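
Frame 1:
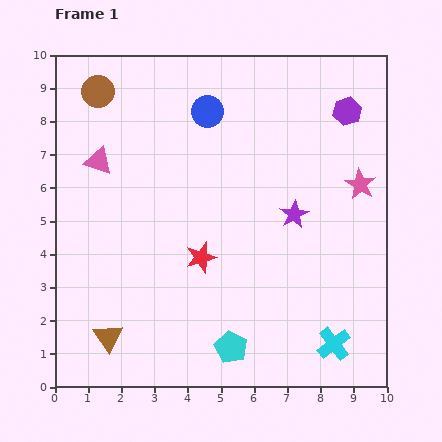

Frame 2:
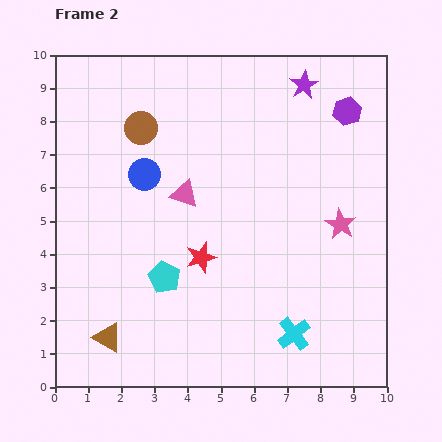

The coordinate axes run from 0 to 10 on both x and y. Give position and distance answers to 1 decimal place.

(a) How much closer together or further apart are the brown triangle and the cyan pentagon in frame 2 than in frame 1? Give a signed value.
-1.2

Distance in frame 1: 3.7. Distance in frame 2: 2.5.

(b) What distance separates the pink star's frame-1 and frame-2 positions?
1.3

The pink star moved from (9.2, 6.1) to (8.6, 4.9), a distance of √(0.6² + 1.2²) ≈ 1.3.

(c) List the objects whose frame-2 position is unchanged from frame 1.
the purple hexagon, the red star, the brown triangle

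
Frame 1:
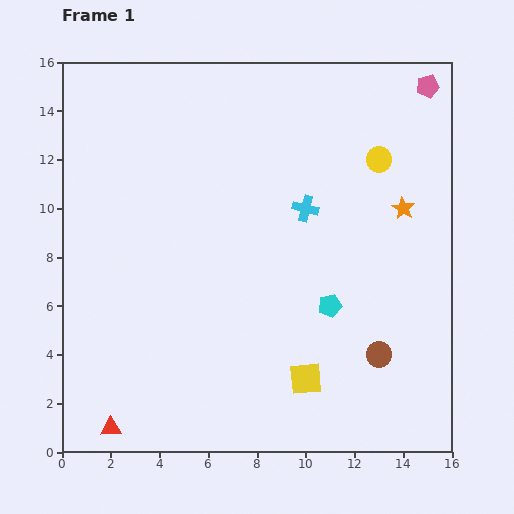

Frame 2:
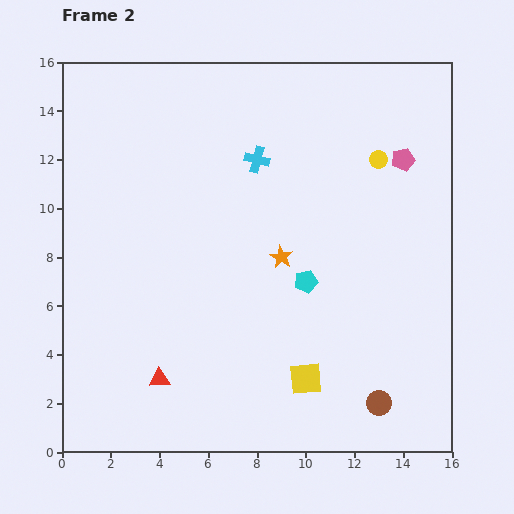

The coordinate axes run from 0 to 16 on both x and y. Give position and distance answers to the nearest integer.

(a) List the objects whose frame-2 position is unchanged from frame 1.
the yellow square, the yellow circle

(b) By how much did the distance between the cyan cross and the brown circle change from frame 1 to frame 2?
+4

Distance in frame 1: 7. Distance in frame 2: 11.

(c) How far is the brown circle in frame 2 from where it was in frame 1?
2

The brown circle moved from (13, 4) to (13, 2), a distance of √(0² + 2²) ≈ 2.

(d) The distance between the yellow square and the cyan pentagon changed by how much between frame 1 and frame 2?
+1

Distance in frame 1: 3. Distance in frame 2: 4.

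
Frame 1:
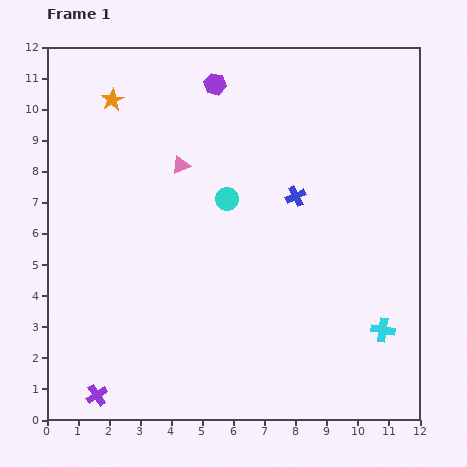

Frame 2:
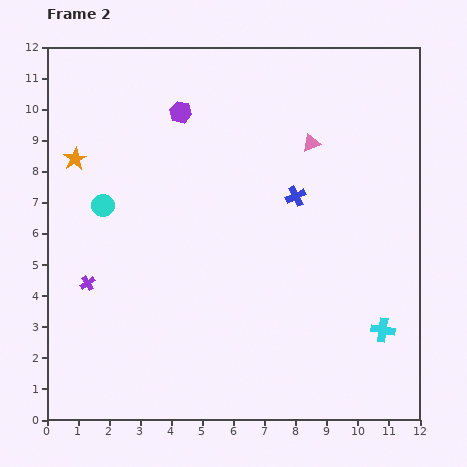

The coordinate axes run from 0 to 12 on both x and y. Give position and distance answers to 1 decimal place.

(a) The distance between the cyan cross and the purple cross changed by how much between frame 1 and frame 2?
+0.2

Distance in frame 1: 9.4. Distance in frame 2: 9.6.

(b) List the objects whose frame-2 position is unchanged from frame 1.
the blue cross, the cyan cross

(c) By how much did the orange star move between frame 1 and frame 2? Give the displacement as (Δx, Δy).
(-1.2, -1.9)

The orange star was at (2.1, 10.3) in frame 1 and (0.9, 8.4) in frame 2.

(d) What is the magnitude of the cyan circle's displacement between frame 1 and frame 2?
4.0

The cyan circle moved from (5.8, 7.1) to (1.8, 6.9), a distance of √(4.0² + 0.2²) ≈ 4.0.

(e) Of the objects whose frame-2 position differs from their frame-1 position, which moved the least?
the purple hexagon

(moved 1.4)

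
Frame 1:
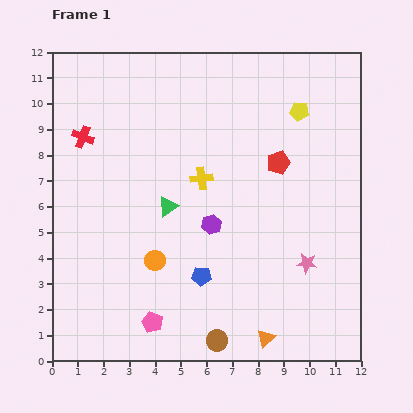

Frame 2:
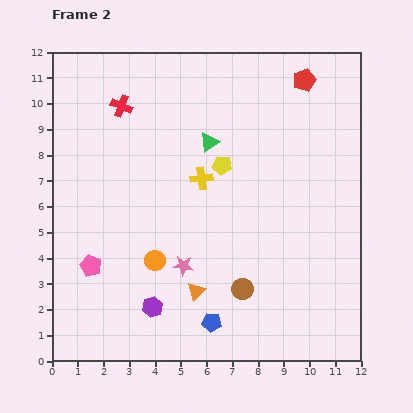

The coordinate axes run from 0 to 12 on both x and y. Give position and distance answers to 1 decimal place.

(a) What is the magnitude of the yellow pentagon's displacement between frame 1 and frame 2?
3.7

The yellow pentagon moved from (9.6, 9.7) to (6.6, 7.6), a distance of √(3.0² + 2.1²) ≈ 3.7.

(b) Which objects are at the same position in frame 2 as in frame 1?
the orange circle, the yellow cross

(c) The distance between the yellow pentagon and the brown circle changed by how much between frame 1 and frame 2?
-4.6

Distance in frame 1: 9.5. Distance in frame 2: 4.9.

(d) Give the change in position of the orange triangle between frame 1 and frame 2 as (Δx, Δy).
(-2.7, 1.8)

The orange triangle was at (8.3, 0.9) in frame 1 and (5.6, 2.7) in frame 2.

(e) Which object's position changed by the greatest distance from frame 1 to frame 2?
the pink star

(moved 4.8; next 3.9)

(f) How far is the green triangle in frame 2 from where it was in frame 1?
3.0

The green triangle moved from (4.5, 6.0) to (6.1, 8.5), a distance of √(1.6² + 2.5²) ≈ 3.0.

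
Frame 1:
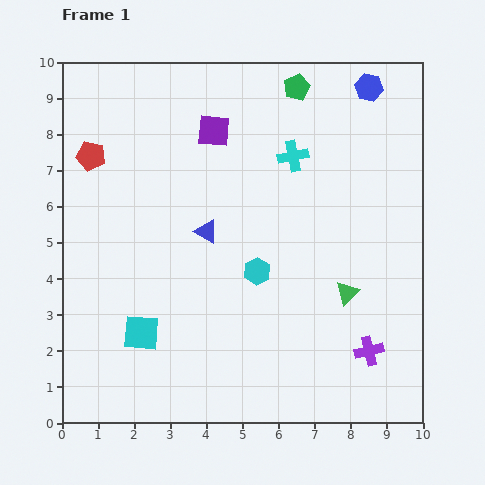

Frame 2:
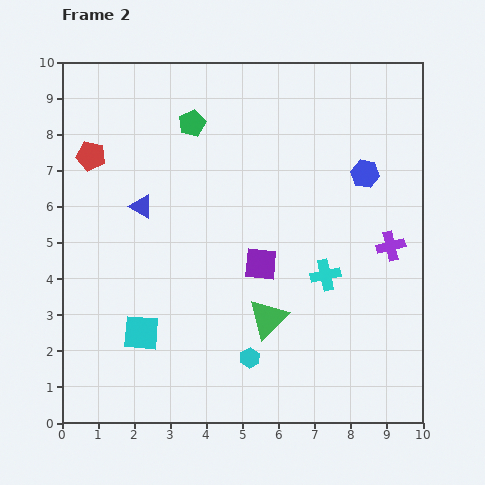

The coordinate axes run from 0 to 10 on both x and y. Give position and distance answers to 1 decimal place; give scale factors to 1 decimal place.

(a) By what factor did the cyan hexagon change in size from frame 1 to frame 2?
0.7×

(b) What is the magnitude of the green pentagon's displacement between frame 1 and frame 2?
3.1

The green pentagon moved from (6.5, 9.3) to (3.6, 8.3), a distance of √(2.9² + 1.0²) ≈ 3.1.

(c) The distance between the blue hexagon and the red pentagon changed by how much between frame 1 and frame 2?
-0.3

Distance in frame 1: 7.9. Distance in frame 2: 7.6.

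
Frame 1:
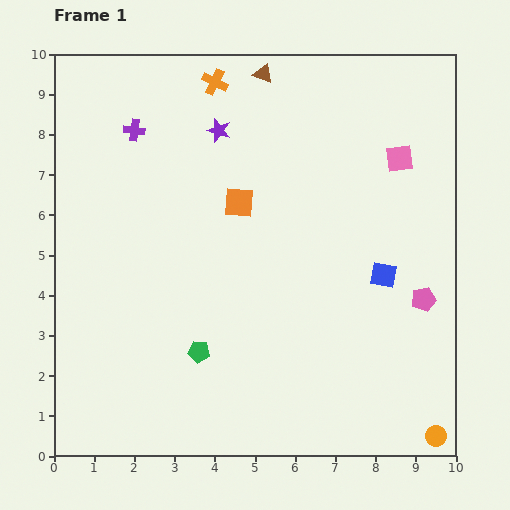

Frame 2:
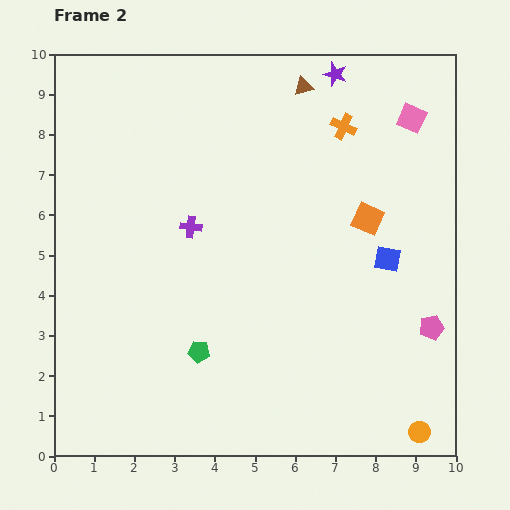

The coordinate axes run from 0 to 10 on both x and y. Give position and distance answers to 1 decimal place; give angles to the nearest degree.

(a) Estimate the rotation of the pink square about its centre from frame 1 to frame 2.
31° clockwise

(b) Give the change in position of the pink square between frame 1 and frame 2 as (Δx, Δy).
(0.3, 1.0)

The pink square was at (8.6, 7.4) in frame 1 and (8.9, 8.4) in frame 2.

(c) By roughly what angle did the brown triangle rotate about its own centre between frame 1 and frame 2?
36° counter-clockwise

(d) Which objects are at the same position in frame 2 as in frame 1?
the green pentagon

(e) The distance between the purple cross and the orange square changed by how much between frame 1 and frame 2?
+1.2

Distance in frame 1: 3.2. Distance in frame 2: 4.4.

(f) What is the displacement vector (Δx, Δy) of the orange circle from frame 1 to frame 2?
(-0.4, 0.1)

The orange circle was at (9.5, 0.5) in frame 1 and (9.1, 0.6) in frame 2.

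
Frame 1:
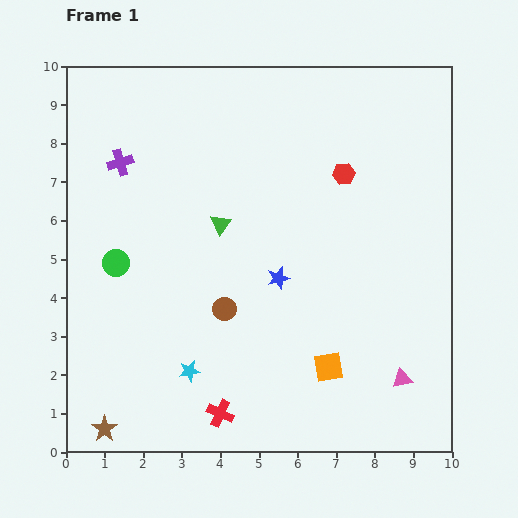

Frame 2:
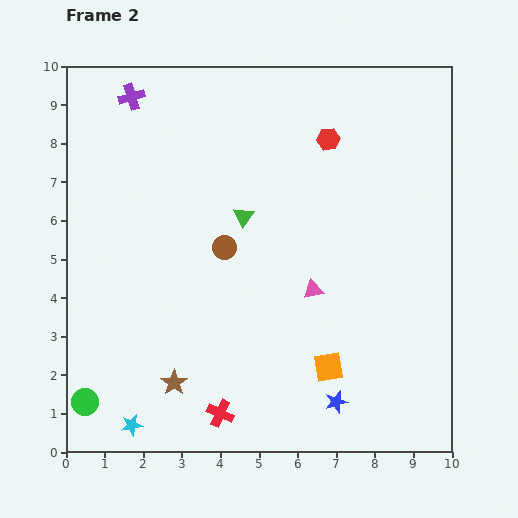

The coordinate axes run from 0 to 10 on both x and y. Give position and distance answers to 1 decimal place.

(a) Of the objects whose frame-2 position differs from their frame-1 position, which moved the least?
the green triangle

(moved 0.6)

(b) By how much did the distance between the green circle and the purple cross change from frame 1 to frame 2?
+5.4

Distance in frame 1: 2.6. Distance in frame 2: 8.0.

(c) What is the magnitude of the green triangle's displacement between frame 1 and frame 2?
0.6

The green triangle moved from (4.0, 5.9) to (4.6, 6.1), a distance of √(0.6² + 0.2²) ≈ 0.6.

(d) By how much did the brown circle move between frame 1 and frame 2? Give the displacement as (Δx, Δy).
(0.0, 1.6)

The brown circle was at (4.1, 3.7) in frame 1 and (4.1, 5.3) in frame 2.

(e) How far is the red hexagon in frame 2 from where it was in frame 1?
1.0

The red hexagon moved from (7.2, 7.2) to (6.8, 8.1), a distance of √(0.4² + 0.9²) ≈ 1.0.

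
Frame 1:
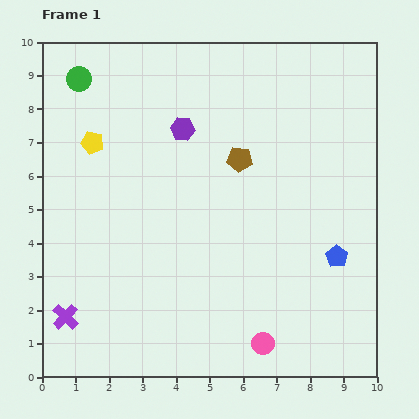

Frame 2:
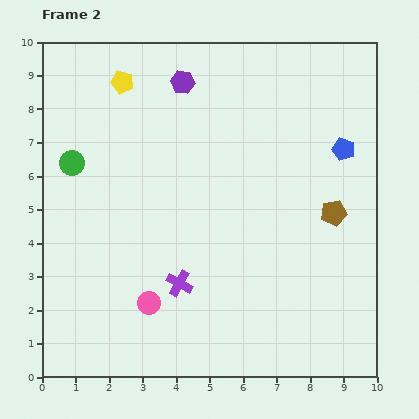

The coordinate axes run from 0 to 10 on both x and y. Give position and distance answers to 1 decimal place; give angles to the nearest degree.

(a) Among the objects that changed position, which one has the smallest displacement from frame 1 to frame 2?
the purple hexagon

(moved 1.4)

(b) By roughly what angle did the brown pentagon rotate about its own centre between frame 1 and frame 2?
17° counter-clockwise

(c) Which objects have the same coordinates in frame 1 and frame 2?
none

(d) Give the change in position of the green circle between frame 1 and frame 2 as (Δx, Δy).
(-0.2, -2.5)

The green circle was at (1.1, 8.9) in frame 1 and (0.9, 6.4) in frame 2.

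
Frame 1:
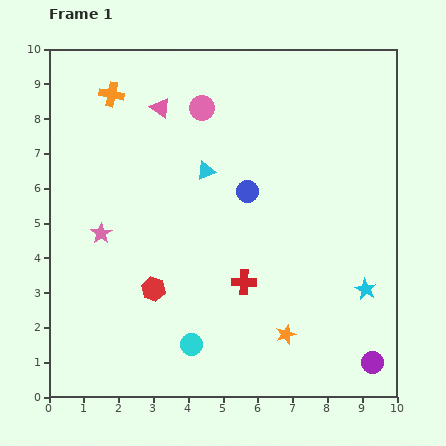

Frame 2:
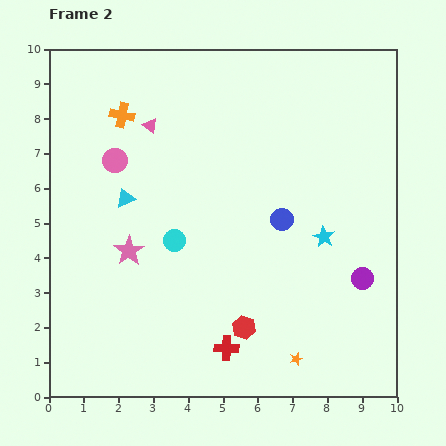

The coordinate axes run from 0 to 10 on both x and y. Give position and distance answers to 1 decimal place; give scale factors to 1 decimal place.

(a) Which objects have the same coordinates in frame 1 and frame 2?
none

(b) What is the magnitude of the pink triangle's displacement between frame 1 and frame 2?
0.6

The pink triangle moved from (3.2, 8.3) to (2.9, 7.8), a distance of √(0.3² + 0.5²) ≈ 0.6.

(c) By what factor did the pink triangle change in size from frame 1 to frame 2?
0.8×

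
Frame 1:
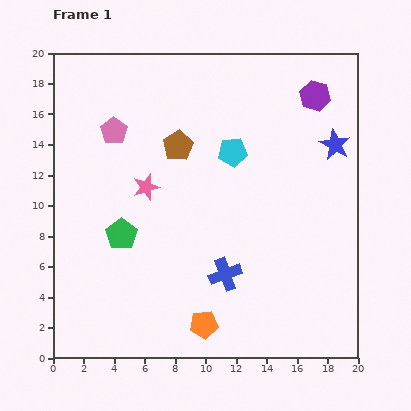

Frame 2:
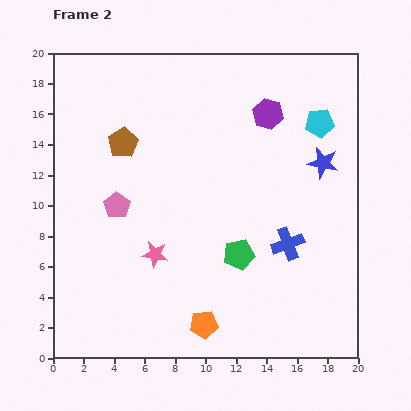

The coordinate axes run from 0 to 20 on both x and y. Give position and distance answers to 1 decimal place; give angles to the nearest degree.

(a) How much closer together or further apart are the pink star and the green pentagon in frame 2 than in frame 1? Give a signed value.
+2.0

Distance in frame 1: 3.5. Distance in frame 2: 5.5.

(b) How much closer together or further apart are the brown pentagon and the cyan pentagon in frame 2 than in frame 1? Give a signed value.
+9.4

Distance in frame 1: 3.6. Distance in frame 2: 13.0.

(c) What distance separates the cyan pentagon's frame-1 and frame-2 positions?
6.0

The cyan pentagon moved from (11.8, 13.5) to (17.5, 15.4), a distance of √(5.7² + 1.9²) ≈ 6.0.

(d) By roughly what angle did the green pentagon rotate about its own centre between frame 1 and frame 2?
24° clockwise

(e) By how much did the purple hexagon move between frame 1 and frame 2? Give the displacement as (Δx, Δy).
(-3.1, -1.2)

The purple hexagon was at (17.2, 17.2) in frame 1 and (14.1, 16.0) in frame 2.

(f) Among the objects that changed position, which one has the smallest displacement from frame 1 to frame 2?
the blue star

(moved 1.4)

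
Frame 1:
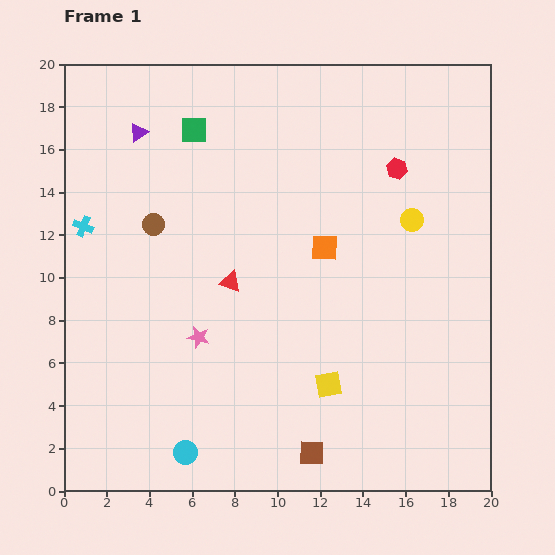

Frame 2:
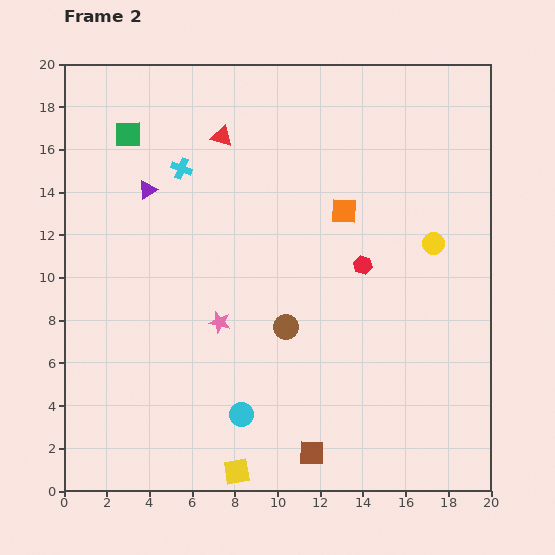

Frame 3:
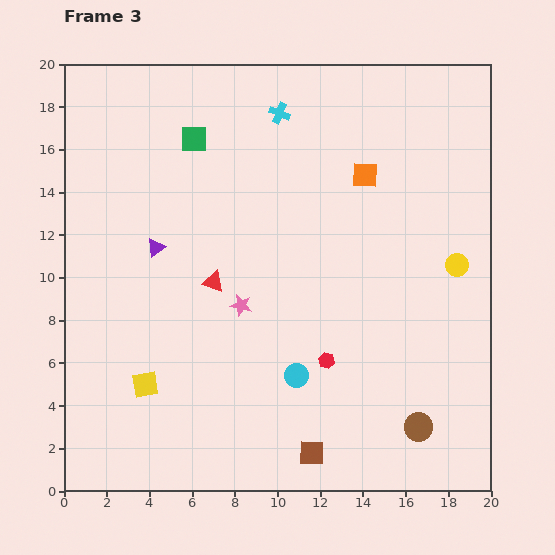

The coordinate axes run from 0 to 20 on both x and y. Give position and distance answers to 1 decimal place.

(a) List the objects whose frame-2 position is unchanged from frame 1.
the brown square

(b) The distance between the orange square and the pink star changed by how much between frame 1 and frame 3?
+1.2

Distance in frame 1: 7.2. Distance in frame 3: 8.4.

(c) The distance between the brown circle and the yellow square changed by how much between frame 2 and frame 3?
+5.8

Distance in frame 2: 7.2. Distance in frame 3: 13.0.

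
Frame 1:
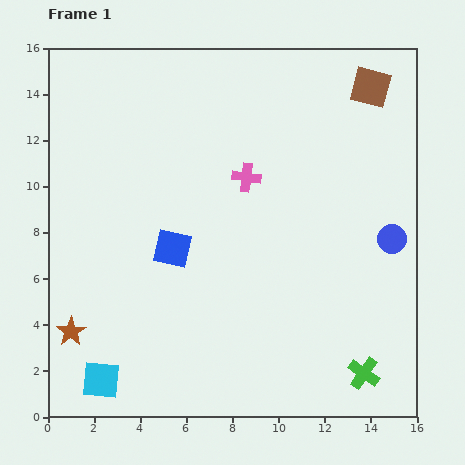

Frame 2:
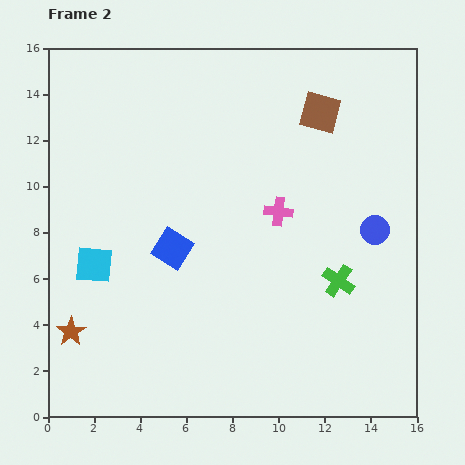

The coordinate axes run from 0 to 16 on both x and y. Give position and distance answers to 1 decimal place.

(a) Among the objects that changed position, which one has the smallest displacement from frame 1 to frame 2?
the blue circle

(moved 0.8)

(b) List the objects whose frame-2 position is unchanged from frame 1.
the brown star, the blue square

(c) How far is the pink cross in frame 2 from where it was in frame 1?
2.1

The pink cross moved from (8.6, 10.4) to (10.0, 8.9), a distance of √(1.4² + 1.5²) ≈ 2.1.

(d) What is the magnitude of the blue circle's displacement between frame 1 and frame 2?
0.8

The blue circle moved from (14.9, 7.7) to (14.2, 8.1), a distance of √(0.7² + 0.4²) ≈ 0.8.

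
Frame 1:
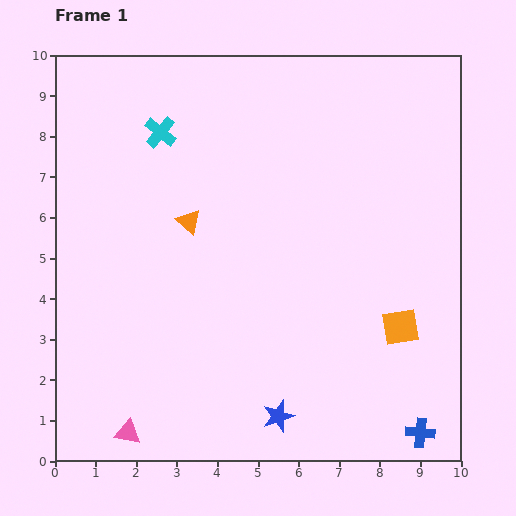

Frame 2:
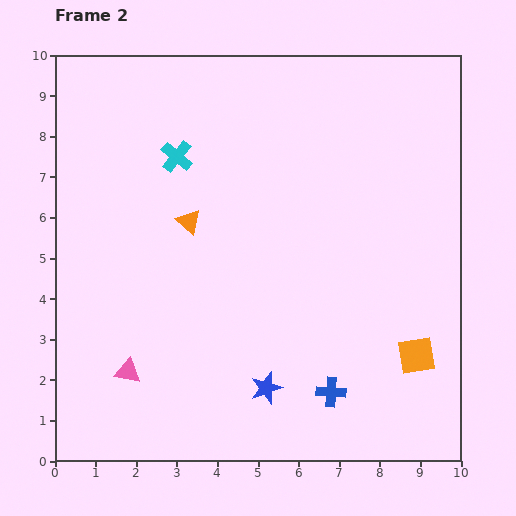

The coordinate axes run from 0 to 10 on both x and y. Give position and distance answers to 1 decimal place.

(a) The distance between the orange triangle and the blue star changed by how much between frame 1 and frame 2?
-0.8

Distance in frame 1: 5.3. Distance in frame 2: 4.5.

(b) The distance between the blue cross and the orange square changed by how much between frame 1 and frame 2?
-0.3

Distance in frame 1: 2.6. Distance in frame 2: 2.3.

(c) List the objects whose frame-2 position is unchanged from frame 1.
the orange triangle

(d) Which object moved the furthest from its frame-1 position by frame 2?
the blue cross

(moved 2.4; next 1.5)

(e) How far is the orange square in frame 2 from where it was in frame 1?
0.8

The orange square moved from (8.5, 3.3) to (8.9, 2.6), a distance of √(0.4² + 0.7²) ≈ 0.8.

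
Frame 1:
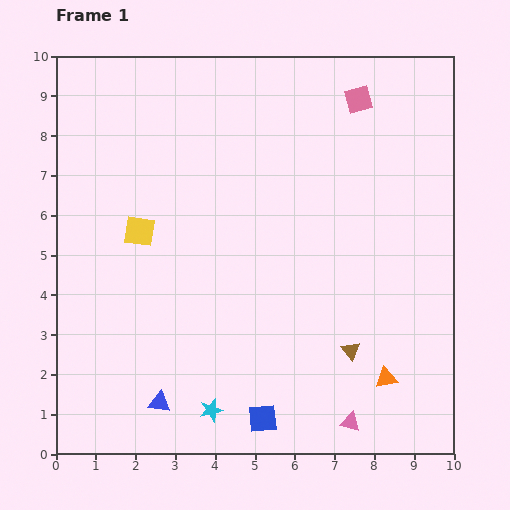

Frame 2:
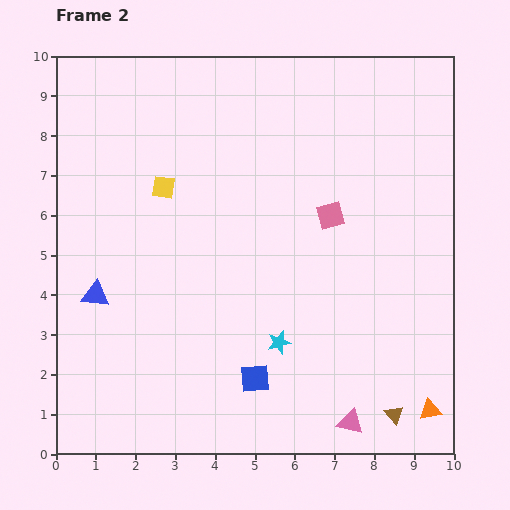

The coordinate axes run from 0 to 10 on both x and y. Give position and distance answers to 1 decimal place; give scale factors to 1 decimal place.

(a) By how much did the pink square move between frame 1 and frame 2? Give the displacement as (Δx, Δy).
(-0.7, -2.9)

The pink square was at (7.6, 8.9) in frame 1 and (6.9, 6.0) in frame 2.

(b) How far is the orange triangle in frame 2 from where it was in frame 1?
1.4

The orange triangle moved from (8.3, 1.9) to (9.4, 1.1), a distance of √(1.1² + 0.8²) ≈ 1.4.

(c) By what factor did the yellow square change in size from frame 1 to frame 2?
0.8×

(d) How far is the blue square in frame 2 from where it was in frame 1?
1.0

The blue square moved from (5.2, 0.9) to (5.0, 1.9), a distance of √(0.2² + 1.0²) ≈ 1.0.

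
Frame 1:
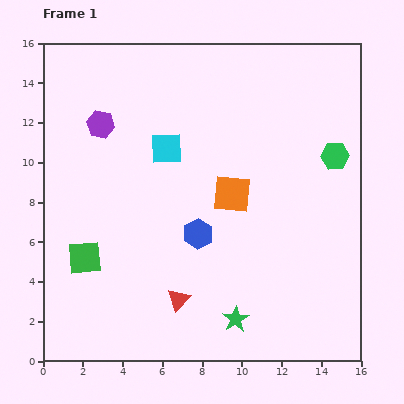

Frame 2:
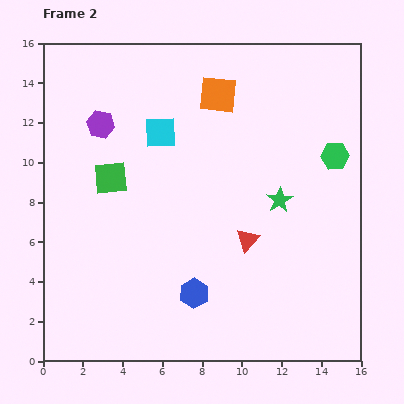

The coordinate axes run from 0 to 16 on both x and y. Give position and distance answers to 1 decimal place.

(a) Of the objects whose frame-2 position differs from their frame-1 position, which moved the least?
the cyan square

(moved 0.9)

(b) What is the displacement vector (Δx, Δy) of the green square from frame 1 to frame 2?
(1.3, 4.0)

The green square was at (2.1, 5.2) in frame 1 and (3.4, 9.2) in frame 2.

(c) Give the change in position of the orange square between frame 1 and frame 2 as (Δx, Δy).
(-0.7, 5.0)

The orange square was at (9.5, 8.4) in frame 1 and (8.8, 13.4) in frame 2.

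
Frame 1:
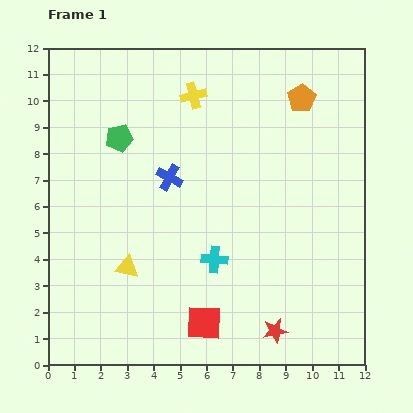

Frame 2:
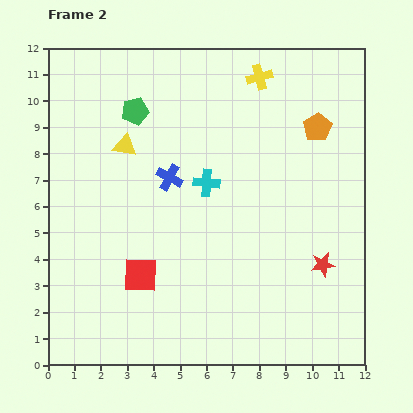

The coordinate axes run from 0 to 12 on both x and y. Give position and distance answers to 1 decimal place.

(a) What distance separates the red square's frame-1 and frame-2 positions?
3.0

The red square moved from (5.9, 1.6) to (3.5, 3.4), a distance of √(2.4² + 1.8²) ≈ 3.0.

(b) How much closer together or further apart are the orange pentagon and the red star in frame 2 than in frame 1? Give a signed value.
-3.7

Distance in frame 1: 8.9. Distance in frame 2: 5.2.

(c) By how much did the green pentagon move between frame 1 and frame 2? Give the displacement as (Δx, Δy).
(0.6, 1.0)

The green pentagon was at (2.7, 8.6) in frame 1 and (3.3, 9.6) in frame 2.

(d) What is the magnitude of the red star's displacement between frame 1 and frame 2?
3.1

The red star moved from (8.6, 1.3) to (10.4, 3.8), a distance of √(1.8² + 2.5²) ≈ 3.1.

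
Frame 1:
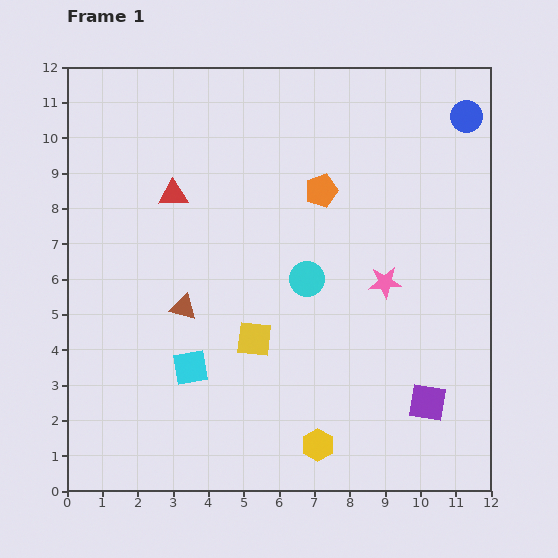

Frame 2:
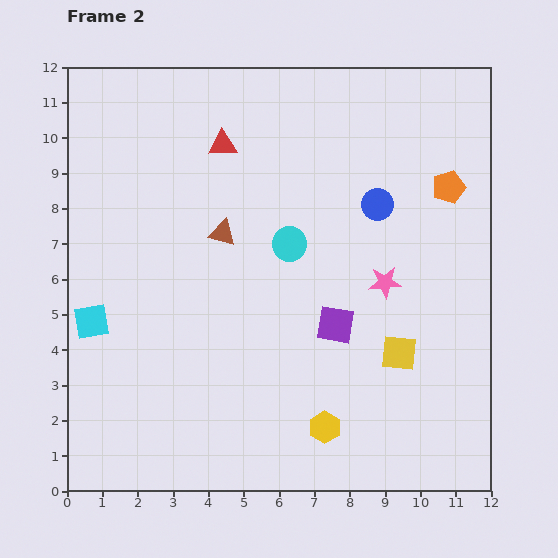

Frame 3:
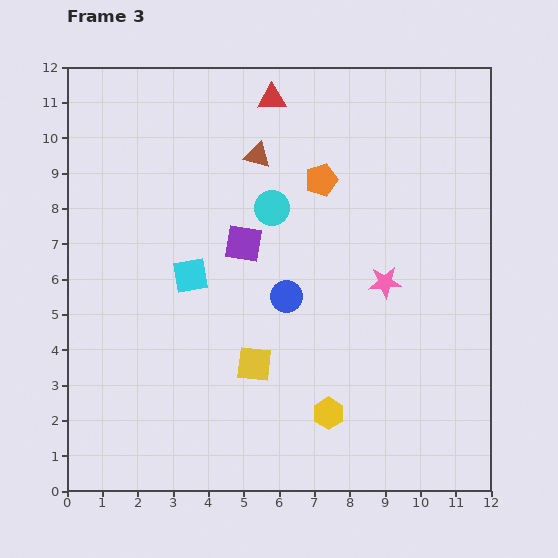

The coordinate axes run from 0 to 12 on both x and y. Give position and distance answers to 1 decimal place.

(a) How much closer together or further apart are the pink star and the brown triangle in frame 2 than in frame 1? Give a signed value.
-0.9

Distance in frame 1: 5.7. Distance in frame 2: 4.8.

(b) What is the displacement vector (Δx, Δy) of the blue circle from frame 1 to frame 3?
(-5.1, -5.1)

The blue circle was at (11.3, 10.6) in frame 1 and (6.2, 5.5) in frame 3.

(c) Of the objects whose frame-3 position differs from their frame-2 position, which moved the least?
the yellow hexagon

(moved 0.4)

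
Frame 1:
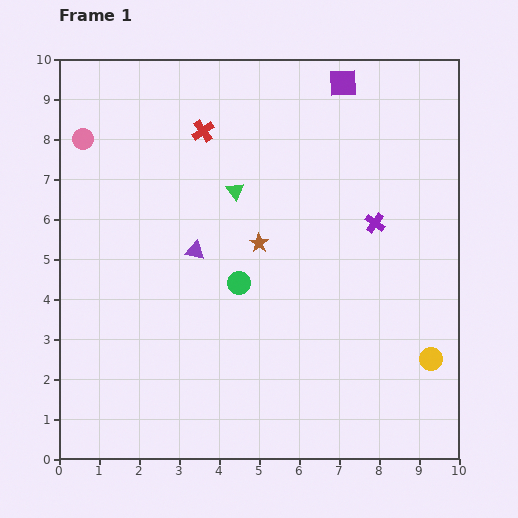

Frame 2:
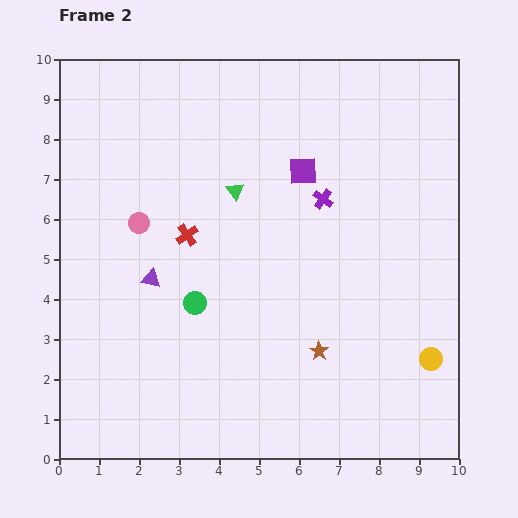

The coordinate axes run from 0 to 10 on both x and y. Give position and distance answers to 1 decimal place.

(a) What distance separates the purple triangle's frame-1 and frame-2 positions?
1.3

The purple triangle moved from (3.4, 5.2) to (2.3, 4.5), a distance of √(1.1² + 0.7²) ≈ 1.3.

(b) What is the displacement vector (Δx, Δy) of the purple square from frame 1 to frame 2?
(-1.0, -2.2)

The purple square was at (7.1, 9.4) in frame 1 and (6.1, 7.2) in frame 2.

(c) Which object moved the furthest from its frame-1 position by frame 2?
the brown star

(moved 3.1; next 2.6)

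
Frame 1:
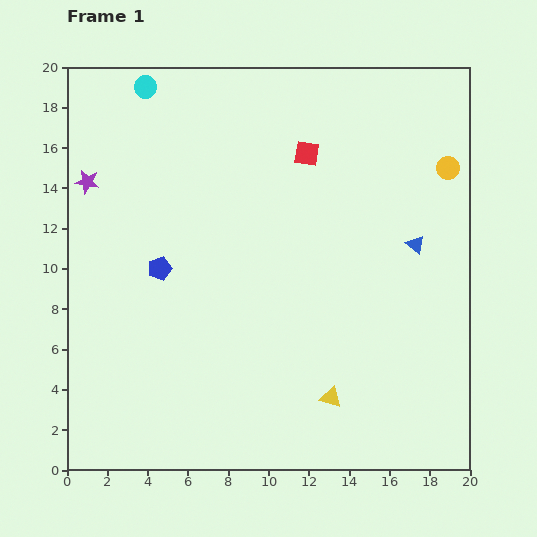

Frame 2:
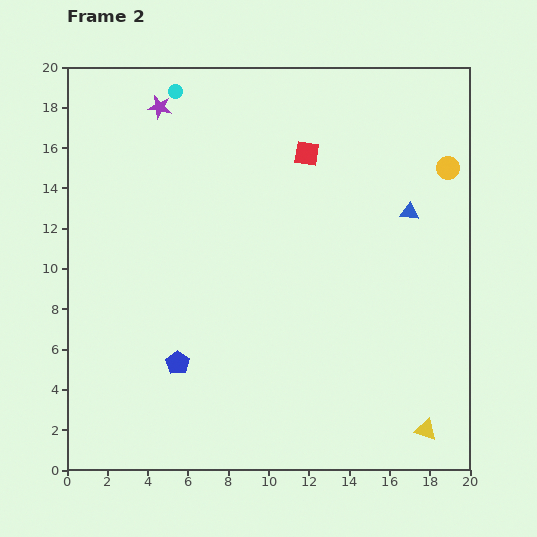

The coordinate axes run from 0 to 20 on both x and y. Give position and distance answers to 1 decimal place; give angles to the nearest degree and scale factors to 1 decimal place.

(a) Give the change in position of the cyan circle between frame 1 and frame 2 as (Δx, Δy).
(1.5, -0.2)

The cyan circle was at (3.9, 19.0) in frame 1 and (5.4, 18.8) in frame 2.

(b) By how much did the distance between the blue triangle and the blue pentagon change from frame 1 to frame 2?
+0.9

Distance in frame 1: 12.8. Distance in frame 2: 13.7.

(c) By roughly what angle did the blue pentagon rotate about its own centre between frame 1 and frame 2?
20° counter-clockwise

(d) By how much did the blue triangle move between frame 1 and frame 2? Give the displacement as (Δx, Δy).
(-0.3, 1.6)

The blue triangle was at (17.3, 11.2) in frame 1 and (17.0, 12.8) in frame 2.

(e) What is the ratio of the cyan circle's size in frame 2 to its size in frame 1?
0.6×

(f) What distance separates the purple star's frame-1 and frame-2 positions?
5.2

The purple star moved from (1.0, 14.3) to (4.6, 18.0), a distance of √(3.6² + 3.7²) ≈ 5.2.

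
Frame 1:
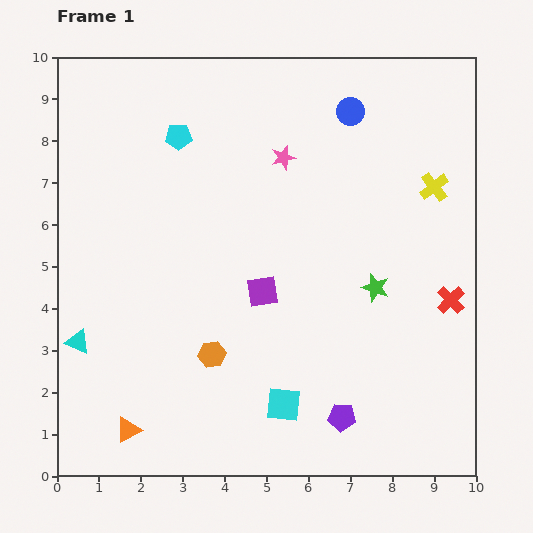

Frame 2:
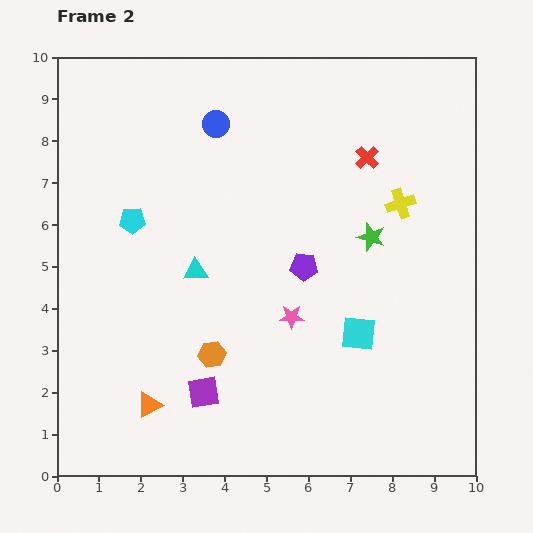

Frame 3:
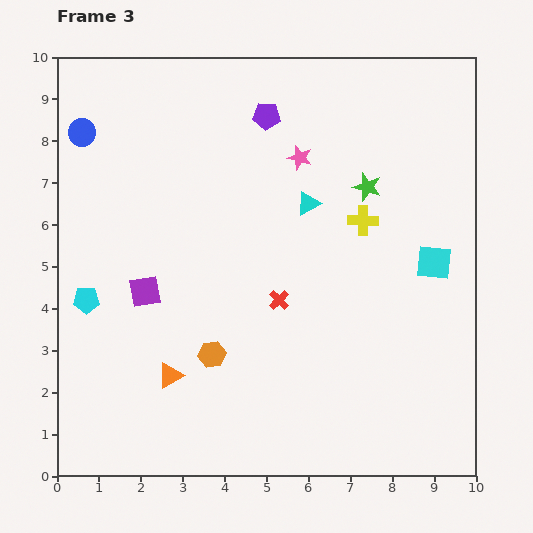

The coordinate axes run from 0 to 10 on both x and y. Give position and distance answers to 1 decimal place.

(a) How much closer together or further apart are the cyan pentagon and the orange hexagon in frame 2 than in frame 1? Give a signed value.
-1.6

Distance in frame 1: 5.3. Distance in frame 2: 3.7.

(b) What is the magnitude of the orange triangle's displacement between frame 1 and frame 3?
1.6

The orange triangle moved from (1.7, 1.1) to (2.7, 2.4), a distance of √(1.0² + 1.3²) ≈ 1.6.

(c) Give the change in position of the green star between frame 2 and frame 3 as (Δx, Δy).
(-0.1, 1.2)

The green star was at (7.5, 5.7) in frame 2 and (7.4, 6.9) in frame 3.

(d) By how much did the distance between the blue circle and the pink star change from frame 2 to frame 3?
+0.3

Distance in frame 2: 4.9. Distance in frame 3: 5.2.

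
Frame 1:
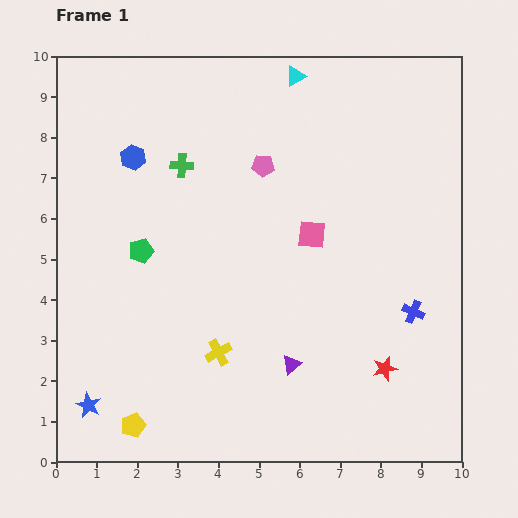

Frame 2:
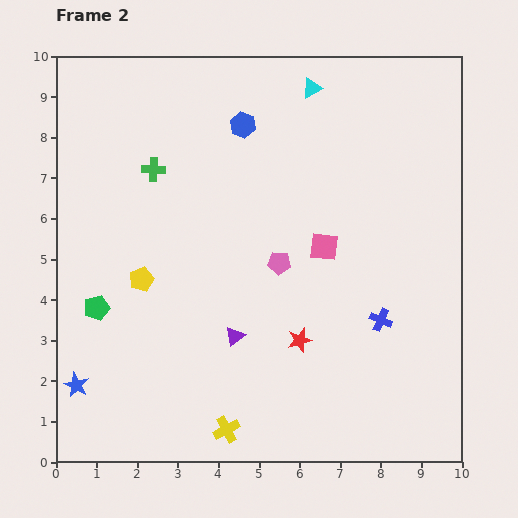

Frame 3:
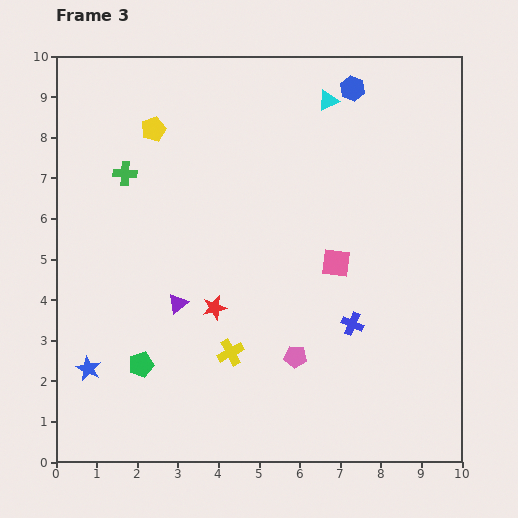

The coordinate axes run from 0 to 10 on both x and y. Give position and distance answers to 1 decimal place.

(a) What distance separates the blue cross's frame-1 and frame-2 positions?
0.8

The blue cross moved from (8.8, 3.7) to (8.0, 3.5), a distance of √(0.8² + 0.2²) ≈ 0.8.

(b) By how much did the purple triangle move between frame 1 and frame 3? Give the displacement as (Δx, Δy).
(-2.8, 1.5)

The purple triangle was at (5.8, 2.4) in frame 1 and (3.0, 3.9) in frame 3.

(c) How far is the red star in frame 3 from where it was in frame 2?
2.2

The red star moved from (6.0, 3.0) to (3.9, 3.8), a distance of √(2.1² + 0.8²) ≈ 2.2.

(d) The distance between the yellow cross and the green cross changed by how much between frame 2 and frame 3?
-1.5

Distance in frame 2: 6.6. Distance in frame 3: 5.1.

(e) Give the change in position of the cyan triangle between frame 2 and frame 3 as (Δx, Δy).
(0.4, -0.3)

The cyan triangle was at (6.3, 9.2) in frame 2 and (6.7, 8.9) in frame 3.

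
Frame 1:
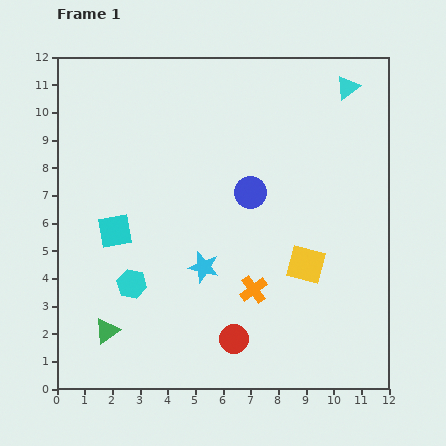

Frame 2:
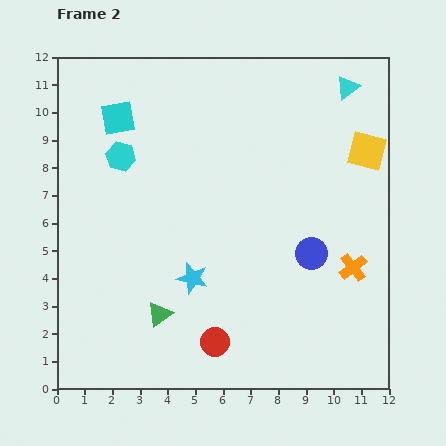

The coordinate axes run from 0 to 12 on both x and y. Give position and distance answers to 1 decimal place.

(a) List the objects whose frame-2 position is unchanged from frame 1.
the cyan triangle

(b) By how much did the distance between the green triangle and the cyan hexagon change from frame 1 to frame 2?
+4.0

Distance in frame 1: 1.9. Distance in frame 2: 5.9.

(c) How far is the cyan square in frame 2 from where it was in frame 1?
4.1

The cyan square moved from (2.1, 5.7) to (2.2, 9.8), a distance of √(0.1² + 4.1²) ≈ 4.1.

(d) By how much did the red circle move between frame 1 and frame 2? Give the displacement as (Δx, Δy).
(-0.7, -0.1)

The red circle was at (6.4, 1.8) in frame 1 and (5.7, 1.7) in frame 2.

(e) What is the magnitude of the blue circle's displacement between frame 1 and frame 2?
3.1

The blue circle moved from (7.0, 7.1) to (9.2, 4.9), a distance of √(2.2² + 2.2²) ≈ 3.1.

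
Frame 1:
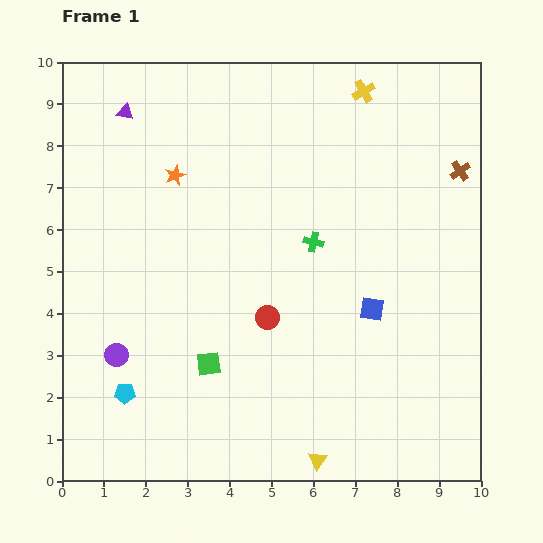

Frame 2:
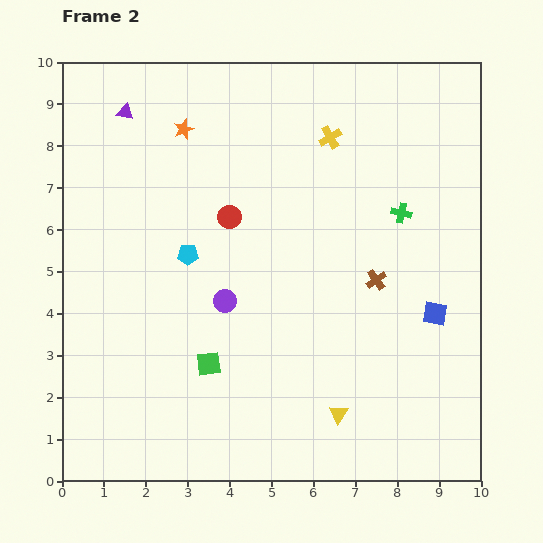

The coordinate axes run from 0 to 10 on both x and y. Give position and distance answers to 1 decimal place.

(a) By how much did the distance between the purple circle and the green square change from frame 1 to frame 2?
-0.6

Distance in frame 1: 2.2. Distance in frame 2: 1.6.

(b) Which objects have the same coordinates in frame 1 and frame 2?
the purple triangle, the green square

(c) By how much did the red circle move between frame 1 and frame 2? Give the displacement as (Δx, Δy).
(-0.9, 2.4)

The red circle was at (4.9, 3.9) in frame 1 and (4.0, 6.3) in frame 2.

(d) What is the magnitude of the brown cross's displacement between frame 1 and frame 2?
3.3

The brown cross moved from (9.5, 7.4) to (7.5, 4.8), a distance of √(2.0² + 2.6²) ≈ 3.3.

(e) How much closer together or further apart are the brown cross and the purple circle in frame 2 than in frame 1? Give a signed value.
-5.7

Distance in frame 1: 9.3. Distance in frame 2: 3.6.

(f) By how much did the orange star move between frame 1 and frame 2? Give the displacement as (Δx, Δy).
(0.2, 1.1)

The orange star was at (2.7, 7.3) in frame 1 and (2.9, 8.4) in frame 2.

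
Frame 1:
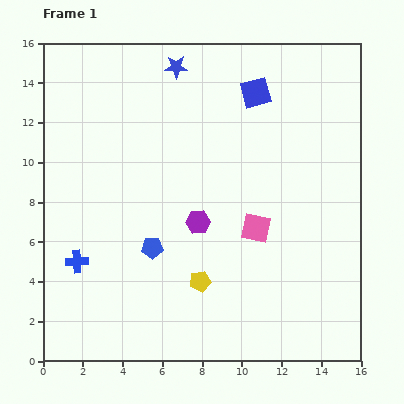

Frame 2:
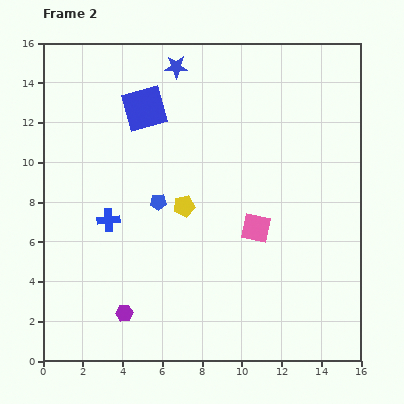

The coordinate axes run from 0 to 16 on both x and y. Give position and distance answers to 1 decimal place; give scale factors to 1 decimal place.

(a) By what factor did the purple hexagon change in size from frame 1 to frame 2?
0.7×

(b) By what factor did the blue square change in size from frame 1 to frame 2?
1.5×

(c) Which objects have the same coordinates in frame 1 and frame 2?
the blue star, the pink square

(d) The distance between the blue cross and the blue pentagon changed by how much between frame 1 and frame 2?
-1.2

Distance in frame 1: 3.9. Distance in frame 2: 2.7.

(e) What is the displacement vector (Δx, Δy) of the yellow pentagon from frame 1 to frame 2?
(-0.8, 3.8)

The yellow pentagon was at (7.9, 4.0) in frame 1 and (7.1, 7.8) in frame 2.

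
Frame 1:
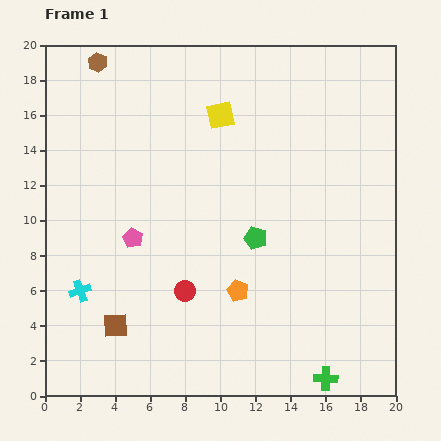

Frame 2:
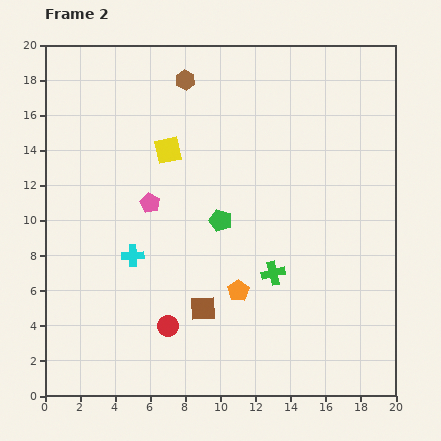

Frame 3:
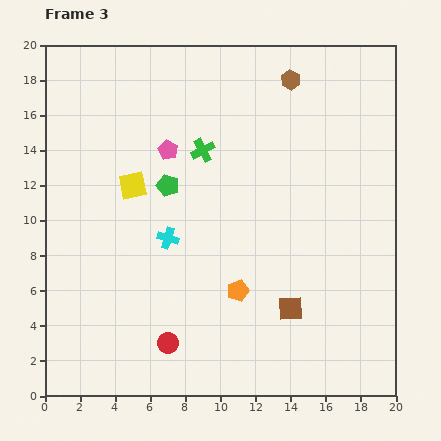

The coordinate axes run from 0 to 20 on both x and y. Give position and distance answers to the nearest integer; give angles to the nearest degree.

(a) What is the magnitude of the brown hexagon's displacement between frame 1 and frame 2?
5

The brown hexagon moved from (3, 19) to (8, 18), a distance of √(5² + 1²) ≈ 5.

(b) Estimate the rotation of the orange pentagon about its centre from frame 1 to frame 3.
31° clockwise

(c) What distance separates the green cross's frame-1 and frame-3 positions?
15

The green cross moved from (16, 1) to (9, 14), a distance of √(7² + 13²) ≈ 15.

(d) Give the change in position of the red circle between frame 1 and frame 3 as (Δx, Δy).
(-1, -3)

The red circle was at (8, 6) in frame 1 and (7, 3) in frame 3.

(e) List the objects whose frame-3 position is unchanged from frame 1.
the orange pentagon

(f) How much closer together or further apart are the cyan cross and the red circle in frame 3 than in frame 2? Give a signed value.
+2

Distance in frame 2: 4. Distance in frame 3: 6.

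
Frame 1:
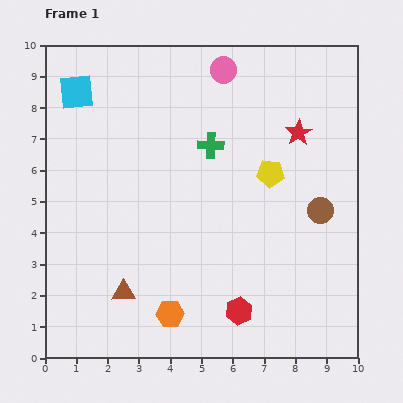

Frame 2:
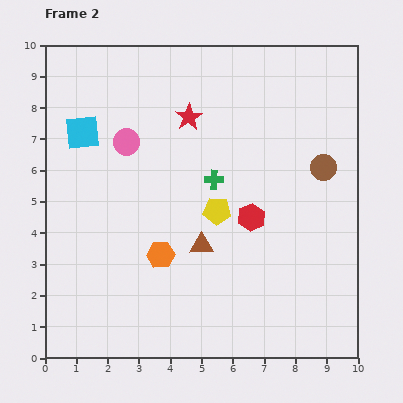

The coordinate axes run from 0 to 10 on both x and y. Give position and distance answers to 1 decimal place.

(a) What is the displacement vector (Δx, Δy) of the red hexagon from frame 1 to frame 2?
(0.4, 3.0)

The red hexagon was at (6.2, 1.5) in frame 1 and (6.6, 4.5) in frame 2.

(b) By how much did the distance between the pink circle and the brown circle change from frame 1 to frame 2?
+0.9

Distance in frame 1: 5.5. Distance in frame 2: 6.4.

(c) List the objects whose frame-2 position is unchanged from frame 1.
none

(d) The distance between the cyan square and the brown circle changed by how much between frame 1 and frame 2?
-0.9

Distance in frame 1: 8.7. Distance in frame 2: 7.8.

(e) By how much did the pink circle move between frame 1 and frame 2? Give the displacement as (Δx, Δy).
(-3.1, -2.3)

The pink circle was at (5.7, 9.2) in frame 1 and (2.6, 6.9) in frame 2.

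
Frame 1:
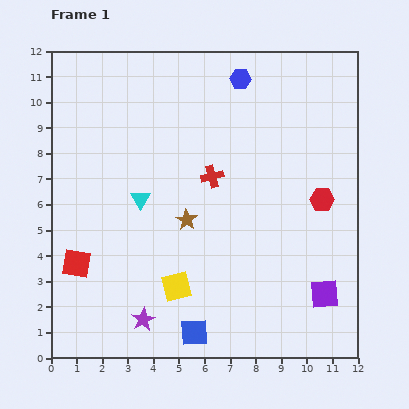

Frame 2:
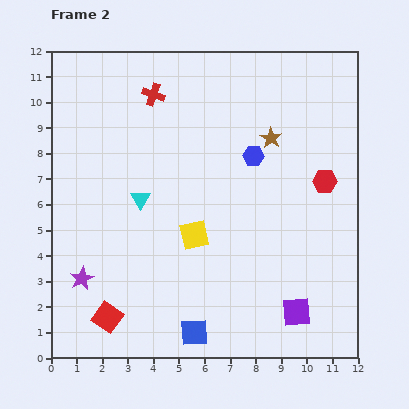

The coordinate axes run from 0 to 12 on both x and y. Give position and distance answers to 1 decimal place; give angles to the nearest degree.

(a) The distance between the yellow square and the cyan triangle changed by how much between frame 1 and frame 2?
-1.2

Distance in frame 1: 3.7. Distance in frame 2: 2.5.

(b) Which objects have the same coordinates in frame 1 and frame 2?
the cyan triangle, the blue square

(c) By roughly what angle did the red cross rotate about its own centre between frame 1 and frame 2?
34° clockwise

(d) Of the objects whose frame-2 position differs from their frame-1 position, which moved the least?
the red hexagon

(moved 0.7)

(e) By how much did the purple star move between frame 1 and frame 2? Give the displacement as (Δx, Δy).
(-2.4, 1.6)

The purple star was at (3.6, 1.5) in frame 1 and (1.2, 3.1) in frame 2.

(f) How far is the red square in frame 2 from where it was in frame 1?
2.4

The red square moved from (1.0, 3.7) to (2.2, 1.6), a distance of √(1.2² + 2.1²) ≈ 2.4.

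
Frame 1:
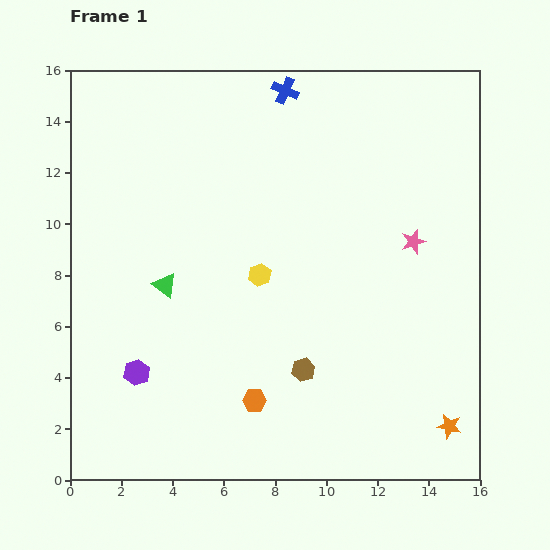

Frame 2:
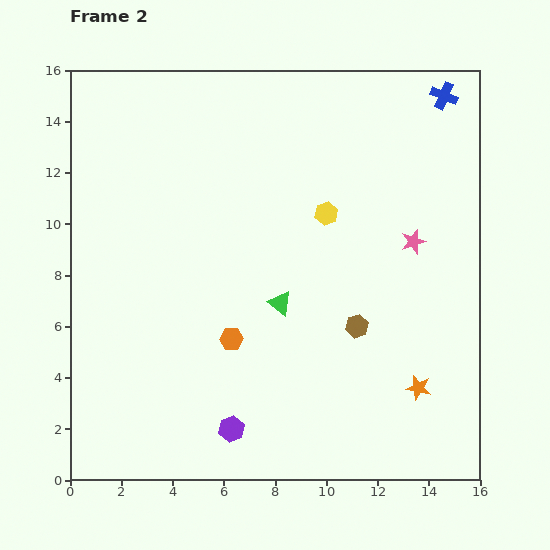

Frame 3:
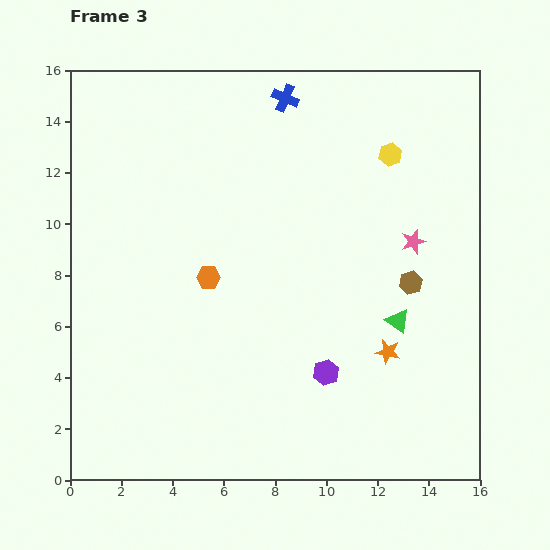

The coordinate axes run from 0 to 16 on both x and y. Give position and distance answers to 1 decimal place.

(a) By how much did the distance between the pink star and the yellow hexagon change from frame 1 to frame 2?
-2.5

Distance in frame 1: 6.1. Distance in frame 2: 3.6.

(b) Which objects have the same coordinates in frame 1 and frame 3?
the pink star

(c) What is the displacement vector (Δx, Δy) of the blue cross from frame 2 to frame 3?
(-6.2, -0.1)

The blue cross was at (14.6, 15.0) in frame 2 and (8.4, 14.9) in frame 3.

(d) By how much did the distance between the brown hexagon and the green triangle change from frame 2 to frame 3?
-1.5

Distance in frame 2: 3.1. Distance in frame 3: 1.6.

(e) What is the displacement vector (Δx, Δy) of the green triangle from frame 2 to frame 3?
(4.6, -0.7)

The green triangle was at (8.2, 6.9) in frame 2 and (12.8, 6.2) in frame 3.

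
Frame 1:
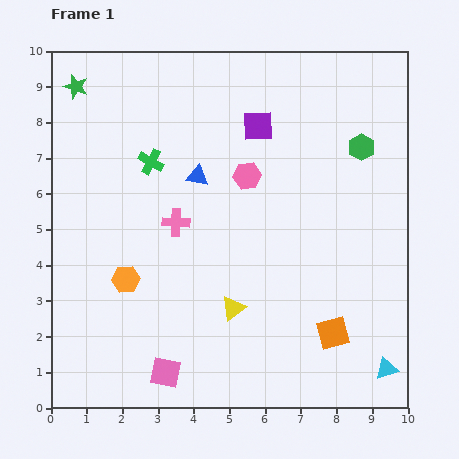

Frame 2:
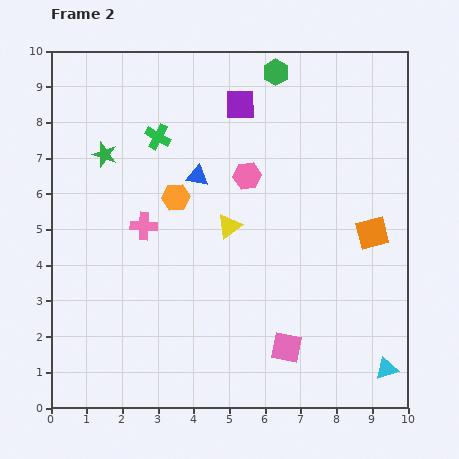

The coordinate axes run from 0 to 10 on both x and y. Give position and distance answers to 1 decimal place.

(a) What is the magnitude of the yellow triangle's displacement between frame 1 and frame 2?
2.3

The yellow triangle moved from (5.1, 2.8) to (5.0, 5.1), a distance of √(0.1² + 2.3²) ≈ 2.3.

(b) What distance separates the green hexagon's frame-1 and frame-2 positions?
3.2

The green hexagon moved from (8.7, 7.3) to (6.3, 9.4), a distance of √(2.4² + 2.1²) ≈ 3.2.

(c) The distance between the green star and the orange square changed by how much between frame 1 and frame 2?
-2.2

Distance in frame 1: 10.0. Distance in frame 2: 7.8.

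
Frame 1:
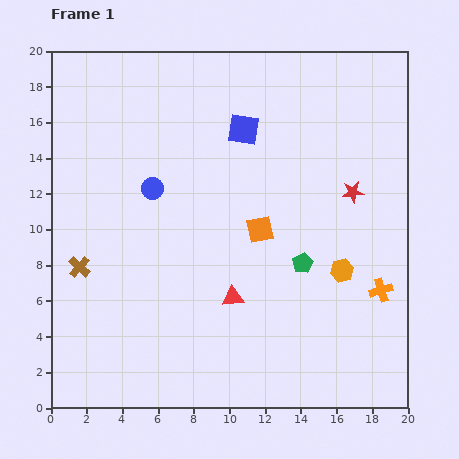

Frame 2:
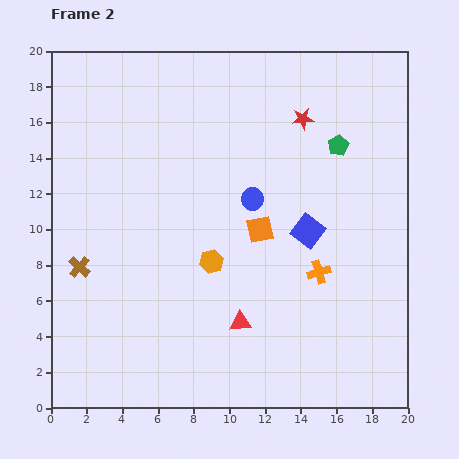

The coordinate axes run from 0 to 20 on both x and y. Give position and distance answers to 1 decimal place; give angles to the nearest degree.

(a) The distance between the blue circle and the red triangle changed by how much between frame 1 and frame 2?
-0.7

Distance in frame 1: 7.6. Distance in frame 2: 6.9.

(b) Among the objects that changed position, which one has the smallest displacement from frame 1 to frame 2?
the red triangle

(moved 1.5)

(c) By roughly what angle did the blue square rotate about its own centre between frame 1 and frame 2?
29° clockwise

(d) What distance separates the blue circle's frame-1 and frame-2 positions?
5.6

The blue circle moved from (5.7, 12.3) to (11.3, 11.7), a distance of √(5.6² + 0.6²) ≈ 5.6.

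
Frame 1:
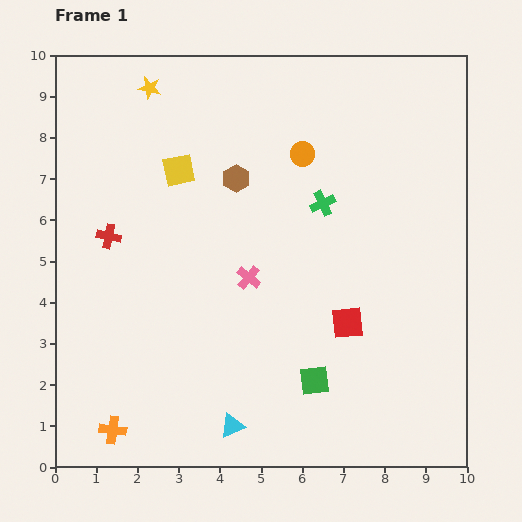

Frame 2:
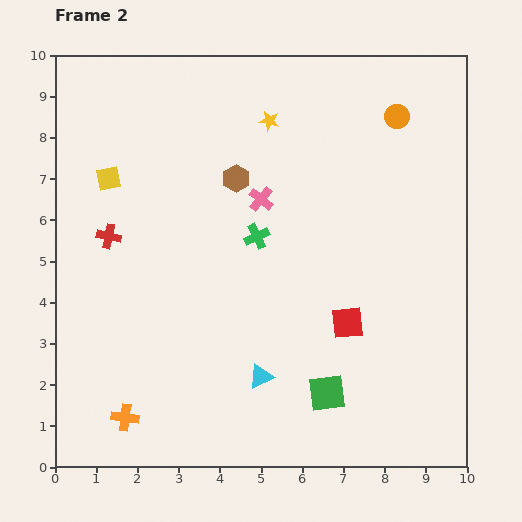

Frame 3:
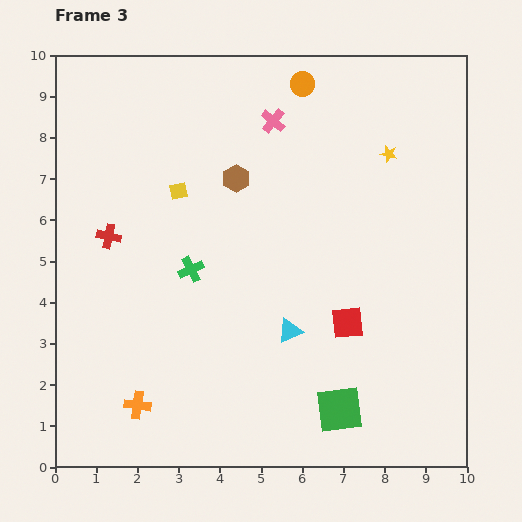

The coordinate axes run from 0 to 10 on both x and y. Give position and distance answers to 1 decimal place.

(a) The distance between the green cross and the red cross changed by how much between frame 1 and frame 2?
-1.7

Distance in frame 1: 5.3. Distance in frame 2: 3.6.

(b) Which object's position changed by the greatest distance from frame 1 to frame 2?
the yellow star

(moved 3.0; next 2.5)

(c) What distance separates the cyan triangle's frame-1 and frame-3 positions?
2.7

The cyan triangle moved from (4.3, 1.0) to (5.7, 3.3), a distance of √(1.4² + 2.3²) ≈ 2.7.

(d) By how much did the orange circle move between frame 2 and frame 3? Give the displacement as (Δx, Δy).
(-2.3, 0.8)

The orange circle was at (8.3, 8.5) in frame 2 and (6.0, 9.3) in frame 3.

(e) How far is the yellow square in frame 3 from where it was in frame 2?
1.7

The yellow square moved from (1.3, 7.0) to (3.0, 6.7), a distance of √(1.7² + 0.3²) ≈ 1.7.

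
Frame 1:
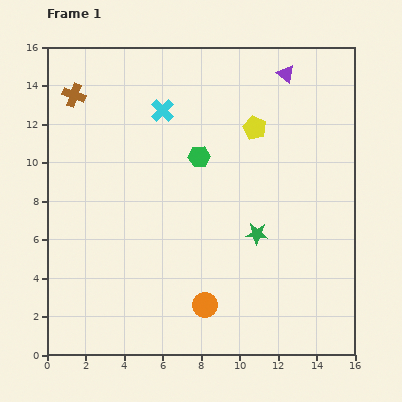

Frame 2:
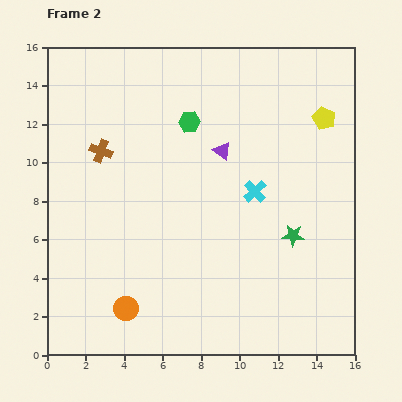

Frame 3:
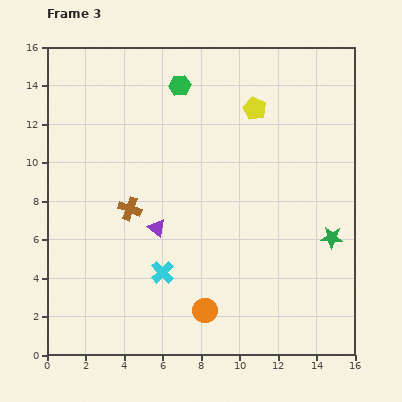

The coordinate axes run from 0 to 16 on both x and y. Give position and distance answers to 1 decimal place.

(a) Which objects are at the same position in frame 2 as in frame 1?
none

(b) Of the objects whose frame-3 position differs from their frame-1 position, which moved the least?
the orange circle

(moved 0.3)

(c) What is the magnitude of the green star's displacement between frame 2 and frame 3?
2.0

The green star moved from (12.8, 6.2) to (14.8, 6.1), a distance of √(2.0² + 0.1²) ≈ 2.0.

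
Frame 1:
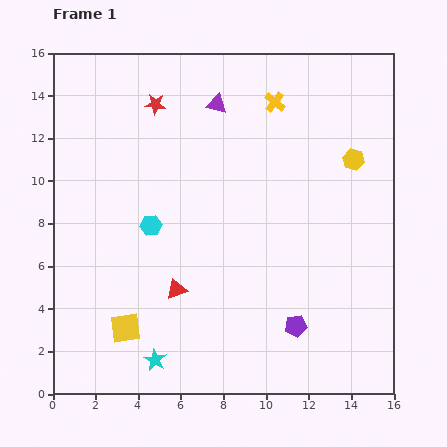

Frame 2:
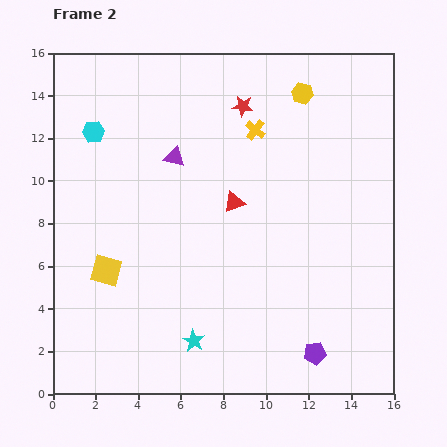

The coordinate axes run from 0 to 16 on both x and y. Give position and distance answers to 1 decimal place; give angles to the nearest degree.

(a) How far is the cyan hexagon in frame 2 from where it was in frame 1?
5.2

The cyan hexagon moved from (4.6, 7.9) to (1.9, 12.3), a distance of √(2.7² + 4.4²) ≈ 5.2.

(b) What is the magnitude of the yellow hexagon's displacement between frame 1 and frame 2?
3.9

The yellow hexagon moved from (14.1, 11.0) to (11.7, 14.1), a distance of √(2.4² + 3.1²) ≈ 3.9.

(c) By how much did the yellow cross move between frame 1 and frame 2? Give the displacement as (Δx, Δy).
(-0.9, -1.3)

The yellow cross was at (10.4, 13.7) in frame 1 and (9.5, 12.4) in frame 2.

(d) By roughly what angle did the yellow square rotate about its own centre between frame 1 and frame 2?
24° clockwise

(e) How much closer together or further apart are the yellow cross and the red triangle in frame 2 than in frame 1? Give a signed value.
-6.4

Distance in frame 1: 9.9. Distance in frame 2: 3.5.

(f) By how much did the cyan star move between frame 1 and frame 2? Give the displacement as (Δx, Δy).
(1.8, 0.9)

The cyan star was at (4.8, 1.6) in frame 1 and (6.6, 2.5) in frame 2.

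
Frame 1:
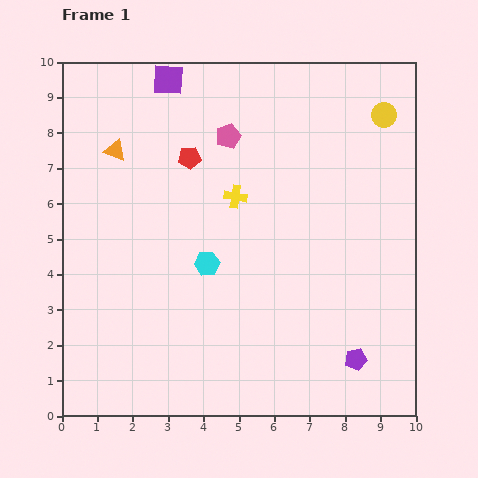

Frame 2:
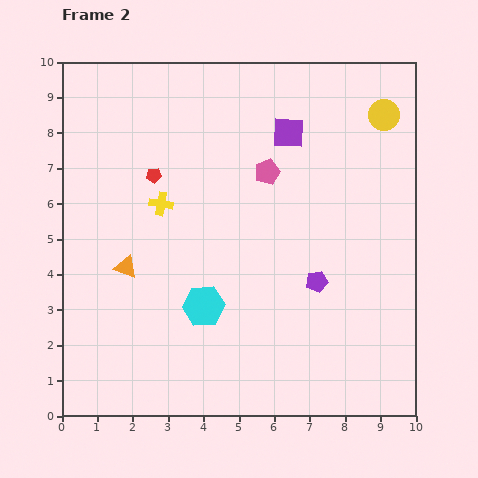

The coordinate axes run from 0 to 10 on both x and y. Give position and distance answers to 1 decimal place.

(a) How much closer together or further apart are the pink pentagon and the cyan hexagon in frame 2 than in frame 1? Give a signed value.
+0.6

Distance in frame 1: 3.6. Distance in frame 2: 4.2.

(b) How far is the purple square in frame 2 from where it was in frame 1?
3.7

The purple square moved from (3.0, 9.5) to (6.4, 8.0), a distance of √(3.4² + 1.5²) ≈ 3.7.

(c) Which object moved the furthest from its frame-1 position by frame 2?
the purple square

(moved 3.7; next 3.3)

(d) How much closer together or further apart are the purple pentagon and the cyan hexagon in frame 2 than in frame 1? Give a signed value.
-1.7

Distance in frame 1: 5.0. Distance in frame 2: 3.3.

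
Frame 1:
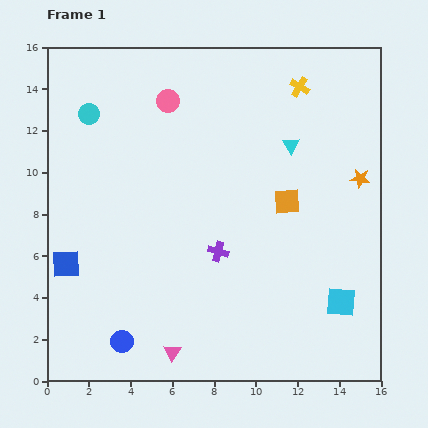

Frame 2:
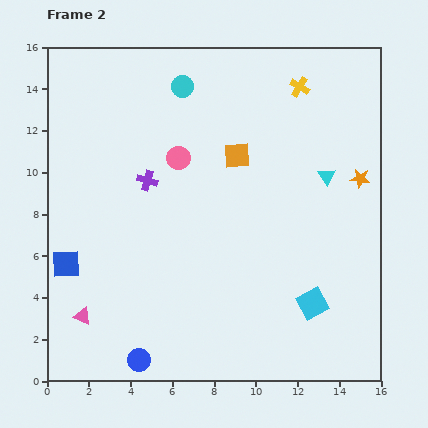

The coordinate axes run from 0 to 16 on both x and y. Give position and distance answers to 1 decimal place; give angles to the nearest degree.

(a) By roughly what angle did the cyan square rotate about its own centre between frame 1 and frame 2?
34° counter-clockwise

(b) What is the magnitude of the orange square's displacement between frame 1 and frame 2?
3.3

The orange square moved from (11.5, 8.6) to (9.1, 10.8), a distance of √(2.4² + 2.2²) ≈ 3.3.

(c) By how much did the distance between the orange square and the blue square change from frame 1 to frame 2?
-1.3

Distance in frame 1: 11.0. Distance in frame 2: 9.7.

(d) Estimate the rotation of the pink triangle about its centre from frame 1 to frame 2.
38° counter-clockwise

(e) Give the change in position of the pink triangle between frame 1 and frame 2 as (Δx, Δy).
(-4.3, 1.7)

The pink triangle was at (6.0, 1.4) in frame 1 and (1.7, 3.1) in frame 2.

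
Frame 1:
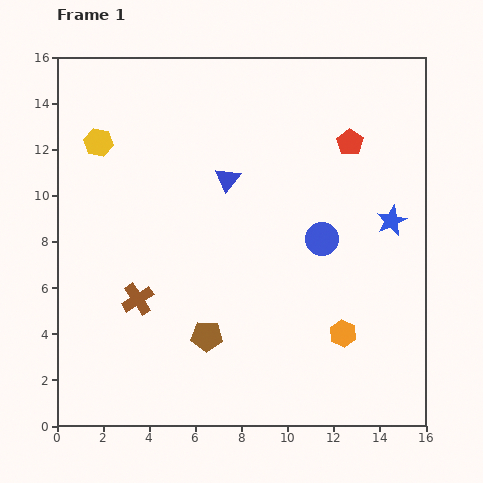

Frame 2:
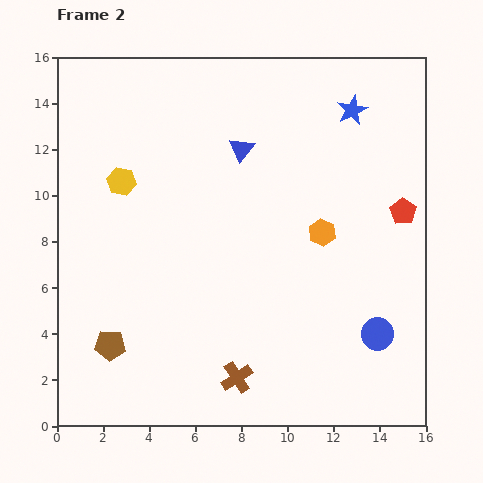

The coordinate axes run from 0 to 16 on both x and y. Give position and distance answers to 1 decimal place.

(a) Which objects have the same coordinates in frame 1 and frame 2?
none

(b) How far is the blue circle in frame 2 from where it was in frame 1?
4.8

The blue circle moved from (11.5, 8.1) to (13.9, 4.0), a distance of √(2.4² + 4.1²) ≈ 4.8.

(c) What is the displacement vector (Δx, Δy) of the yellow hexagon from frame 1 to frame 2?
(1.0, -1.7)

The yellow hexagon was at (1.8, 12.3) in frame 1 and (2.8, 10.6) in frame 2.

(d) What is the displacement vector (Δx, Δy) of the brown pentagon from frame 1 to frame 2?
(-4.2, -0.4)

The brown pentagon was at (6.5, 3.9) in frame 1 and (2.3, 3.5) in frame 2.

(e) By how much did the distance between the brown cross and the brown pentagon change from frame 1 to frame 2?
+2.3

Distance in frame 1: 3.4. Distance in frame 2: 5.7.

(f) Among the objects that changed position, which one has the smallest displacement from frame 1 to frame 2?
the blue triangle

(moved 1.4)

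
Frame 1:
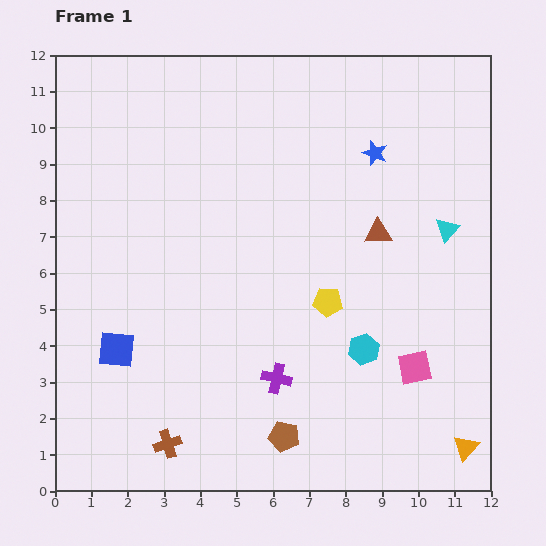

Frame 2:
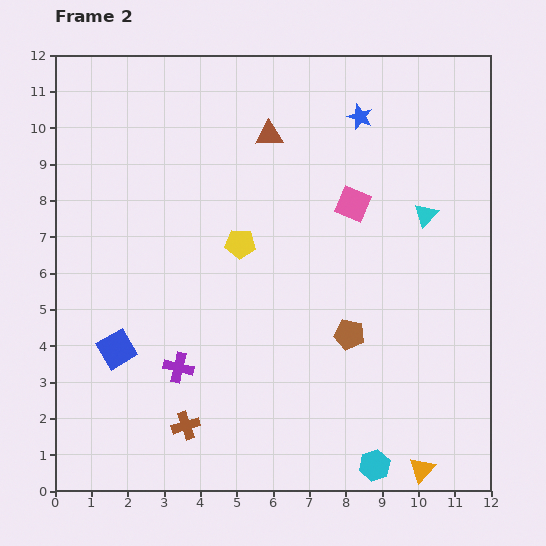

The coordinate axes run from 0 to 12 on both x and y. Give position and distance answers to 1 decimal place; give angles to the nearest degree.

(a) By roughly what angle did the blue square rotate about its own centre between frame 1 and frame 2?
36° counter-clockwise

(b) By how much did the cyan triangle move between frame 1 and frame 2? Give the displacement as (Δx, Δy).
(-0.6, 0.4)

The cyan triangle was at (10.8, 7.2) in frame 1 and (10.2, 7.6) in frame 2.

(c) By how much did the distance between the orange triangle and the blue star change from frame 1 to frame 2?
+1.3

Distance in frame 1: 8.5. Distance in frame 2: 9.8.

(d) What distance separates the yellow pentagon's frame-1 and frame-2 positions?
2.9

The yellow pentagon moved from (7.5, 5.2) to (5.1, 6.8), a distance of √(2.4² + 1.6²) ≈ 2.9.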